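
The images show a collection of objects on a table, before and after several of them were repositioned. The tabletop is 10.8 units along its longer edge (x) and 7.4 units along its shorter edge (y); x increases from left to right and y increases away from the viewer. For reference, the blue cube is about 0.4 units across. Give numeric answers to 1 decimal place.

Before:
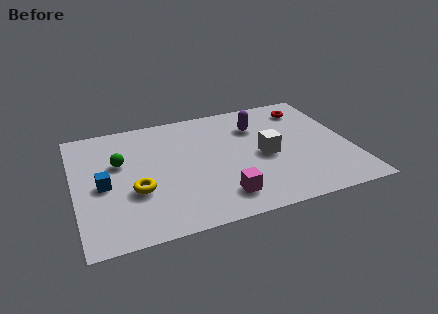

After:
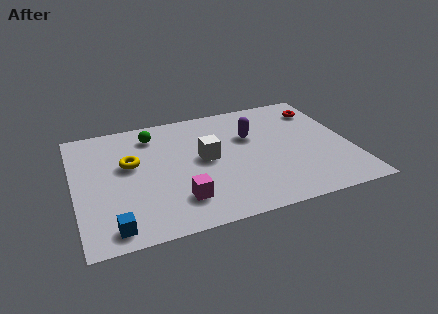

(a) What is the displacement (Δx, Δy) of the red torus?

(0.5, -0.2)

The red torus was at about (9.4, 6.0) and moved to about (9.9, 5.8).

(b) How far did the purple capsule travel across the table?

0.7

From (7.3, 5.4) to (7.0, 4.8), the purple capsule covered √(0.3² + 0.6²) ≈ 0.7 units.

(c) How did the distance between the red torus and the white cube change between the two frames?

+1.9

They were about 3.3 units apart before and 5.2 after — 1.9 units further apart.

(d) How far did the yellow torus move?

1.7

From (2.3, 2.7) to (2.2, 4.4), the yellow torus covered √(0.1² + 1.7²) ≈ 1.7 units.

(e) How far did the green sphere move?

2.0

The green sphere moved from about (1.8, 4.6) to (3.2, 6.0), a distance of √(1.4² + 1.4²) ≈ 2.0.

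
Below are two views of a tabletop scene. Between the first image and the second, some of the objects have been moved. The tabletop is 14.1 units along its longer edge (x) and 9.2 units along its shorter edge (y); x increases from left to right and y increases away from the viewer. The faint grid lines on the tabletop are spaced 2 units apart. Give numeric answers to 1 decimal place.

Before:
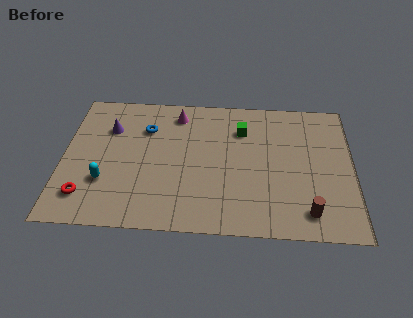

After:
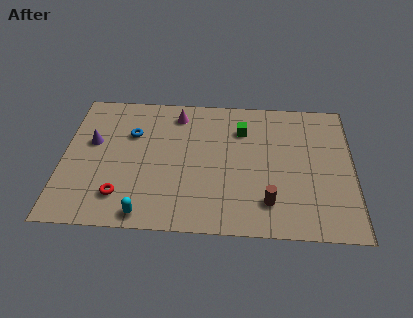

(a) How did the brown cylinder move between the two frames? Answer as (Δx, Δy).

(-1.9, 0.5)

The brown cylinder started near (11.9, 1.5) and ended near (10.0, 2.0).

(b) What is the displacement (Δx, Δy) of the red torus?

(1.7, 0.1)

The red torus was at about (1.2, 1.9) and moved to about (2.9, 2.0).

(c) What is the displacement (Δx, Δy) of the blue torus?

(-0.7, -0.4)

From the two frames, the blue torus sits at roughly (4.0, 6.6) before and (3.3, 6.2) after.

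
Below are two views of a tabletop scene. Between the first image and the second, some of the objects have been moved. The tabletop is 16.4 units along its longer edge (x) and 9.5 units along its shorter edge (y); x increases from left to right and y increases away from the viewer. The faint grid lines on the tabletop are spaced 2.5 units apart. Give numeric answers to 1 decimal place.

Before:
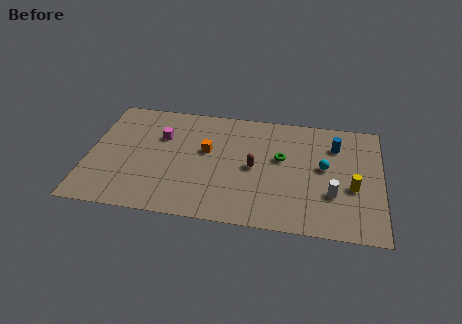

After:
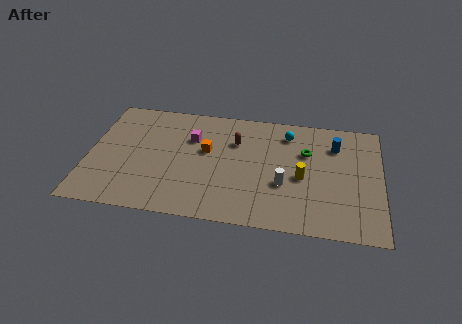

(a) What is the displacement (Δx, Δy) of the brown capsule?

(-1.1, 2.0)

From the two frames, the brown capsule sits at roughly (9.3, 4.6) before and (8.2, 6.6) after.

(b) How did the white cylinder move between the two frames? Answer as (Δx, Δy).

(-2.7, 0.4)

From the two frames, the white cylinder sits at roughly (13.7, 3.1) before and (11.0, 3.5) after.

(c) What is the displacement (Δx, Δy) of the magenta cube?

(1.7, 0.1)

The magenta cube was at about (4.0, 6.4) and moved to about (5.7, 6.5).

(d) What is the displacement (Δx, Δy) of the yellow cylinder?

(-2.8, 0.4)

The yellow cylinder started near (14.8, 3.8) and ended near (12.0, 4.2).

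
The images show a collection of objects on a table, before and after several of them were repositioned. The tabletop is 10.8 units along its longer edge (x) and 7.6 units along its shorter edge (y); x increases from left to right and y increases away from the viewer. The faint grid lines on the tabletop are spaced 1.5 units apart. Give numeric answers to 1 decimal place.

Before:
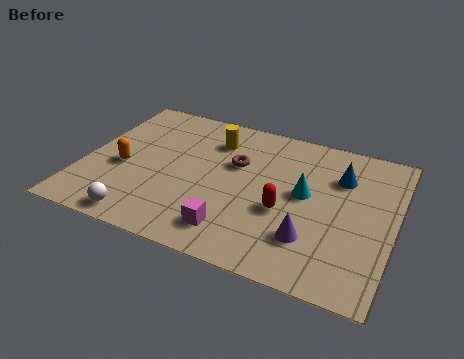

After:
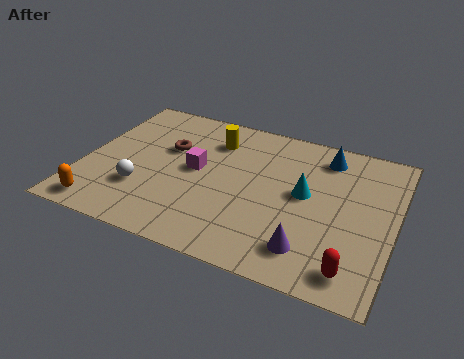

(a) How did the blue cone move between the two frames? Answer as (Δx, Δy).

(-0.6, 0.9)

The blue cone was at about (8.8, 5.4) and moved to about (8.2, 6.3).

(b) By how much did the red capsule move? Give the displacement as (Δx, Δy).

(2.5, -1.9)

The red capsule started near (7.1, 3.0) and ended near (9.6, 1.1).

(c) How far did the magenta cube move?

3.1

From (5.5, 1.4) to (3.9, 4.0), the magenta cube covered √(1.6² + 2.6²) ≈ 3.1 units.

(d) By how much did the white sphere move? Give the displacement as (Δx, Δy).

(-0.2, 1.5)

The white sphere was at about (2.4, 0.8) and moved to about (2.2, 2.3).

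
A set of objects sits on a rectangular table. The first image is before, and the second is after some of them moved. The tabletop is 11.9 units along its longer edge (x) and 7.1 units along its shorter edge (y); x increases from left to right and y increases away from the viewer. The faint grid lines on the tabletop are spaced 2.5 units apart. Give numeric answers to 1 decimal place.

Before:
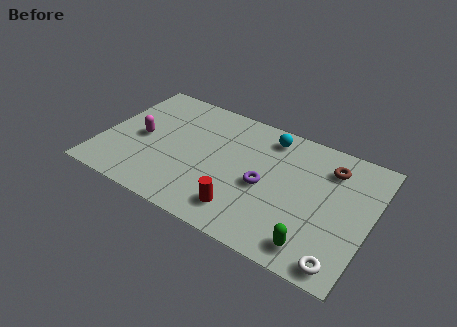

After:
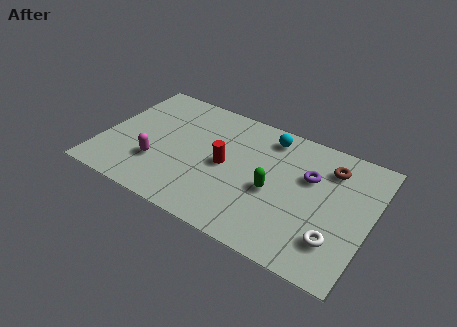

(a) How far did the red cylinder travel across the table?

2.4

The red cylinder was near (6.6, 1.4) before and (5.5, 3.5) after, so it travelled √(1.1² + 2.1²) ≈ 2.4 units.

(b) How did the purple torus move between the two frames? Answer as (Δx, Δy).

(1.8, 1.4)

The purple torus was at about (7.3, 3.2) and moved to about (9.1, 4.6).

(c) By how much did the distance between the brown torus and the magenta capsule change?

-0.5

They were about 8.5 units apart before and 8.0 after — 0.5 units closer together.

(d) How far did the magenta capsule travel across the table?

1.5

The magenta capsule was near (1.7, 3.4) before and (2.6, 2.2) after, so it travelled √(0.9² + 1.2²) ≈ 1.5 units.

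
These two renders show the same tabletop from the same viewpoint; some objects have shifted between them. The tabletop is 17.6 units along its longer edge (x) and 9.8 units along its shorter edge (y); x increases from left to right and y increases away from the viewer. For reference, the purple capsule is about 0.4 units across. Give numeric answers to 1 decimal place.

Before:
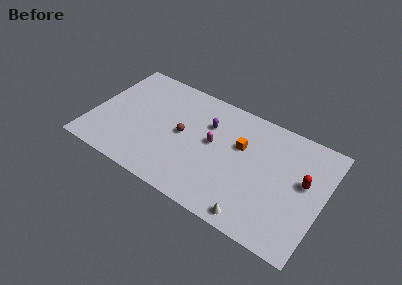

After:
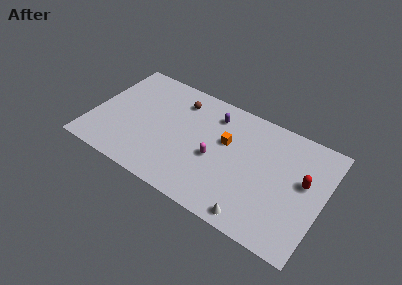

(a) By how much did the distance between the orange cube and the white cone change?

+0.3

They were about 5.5 units apart before and 5.8 after — 0.3 units further apart.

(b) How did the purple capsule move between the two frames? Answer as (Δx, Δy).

(0.3, 1.0)

The purple capsule was at about (8.6, 6.8) and moved to about (8.9, 7.8).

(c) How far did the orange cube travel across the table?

1.1

From (11.2, 6.2) to (10.1, 6.0), the orange cube covered √(1.1² + 0.2²) ≈ 1.1 units.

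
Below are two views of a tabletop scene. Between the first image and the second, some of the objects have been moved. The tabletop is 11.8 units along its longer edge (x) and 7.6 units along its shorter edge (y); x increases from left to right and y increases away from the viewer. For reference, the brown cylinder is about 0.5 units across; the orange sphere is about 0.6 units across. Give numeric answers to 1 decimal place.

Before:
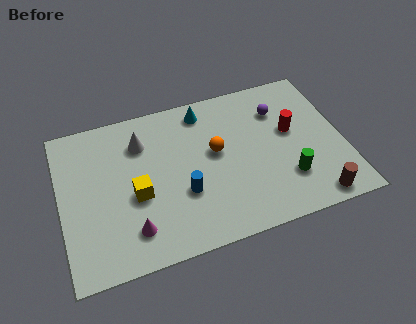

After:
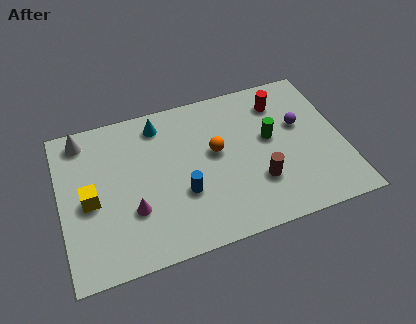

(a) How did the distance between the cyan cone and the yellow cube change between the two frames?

-0.3

Before: roughly 4.5 units apart; after: 4.2. That's 0.3 units closer together.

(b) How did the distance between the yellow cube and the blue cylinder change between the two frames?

+1.9

Before: roughly 2.0 units apart; after: 3.9. That's 1.9 units further apart.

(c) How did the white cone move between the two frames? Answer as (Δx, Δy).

(-2.4, 0.9)

From the two frames, the white cone sits at roughly (3.5, 5.7) before and (1.1, 6.6) after.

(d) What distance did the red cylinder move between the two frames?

1.6

The red cylinder moved from about (9.7, 4.4) to (9.4, 6.0), a distance of √(0.3² + 1.6²) ≈ 1.6.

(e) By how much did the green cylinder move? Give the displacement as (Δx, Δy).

(-0.5, 2.2)

The green cylinder was at about (9.3, 2.1) and moved to about (8.8, 4.3).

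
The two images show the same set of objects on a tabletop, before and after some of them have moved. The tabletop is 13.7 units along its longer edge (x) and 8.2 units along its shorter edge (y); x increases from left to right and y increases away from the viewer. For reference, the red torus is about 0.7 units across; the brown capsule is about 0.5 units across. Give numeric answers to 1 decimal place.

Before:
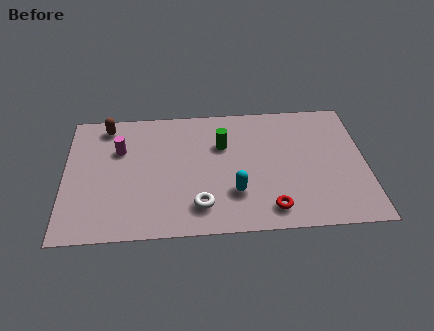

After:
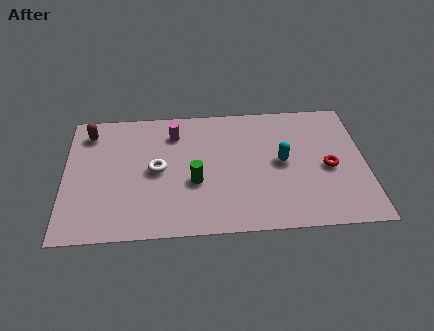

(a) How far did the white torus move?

3.1

The white torus moved from about (6.1, 1.7) to (4.2, 4.1), a distance of √(1.9² + 2.4²) ≈ 3.1.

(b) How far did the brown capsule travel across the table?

0.9

The brown capsule moved from about (1.9, 7.1) to (1.1, 6.7), a distance of √(0.8² + 0.4²) ≈ 0.9.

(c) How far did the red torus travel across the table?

3.6

From (9.3, 1.3) to (12.0, 3.7), the red torus covered √(2.7² + 2.4²) ≈ 3.6 units.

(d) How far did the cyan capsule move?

2.8

The cyan capsule moved from about (7.7, 2.4) to (9.9, 4.2), a distance of √(2.2² + 1.8²) ≈ 2.8.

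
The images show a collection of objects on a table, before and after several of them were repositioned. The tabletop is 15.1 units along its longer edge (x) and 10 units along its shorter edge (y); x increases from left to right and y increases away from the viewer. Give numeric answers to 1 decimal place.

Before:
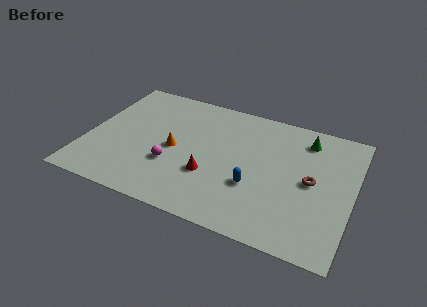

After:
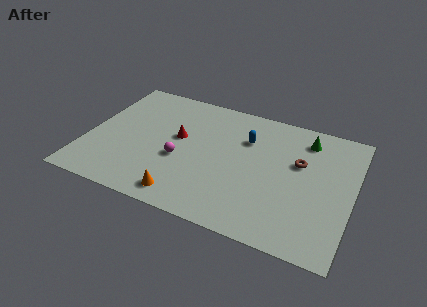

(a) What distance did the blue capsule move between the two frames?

3.6

The blue capsule moved from about (9.7, 3.5) to (8.9, 7.0), a distance of √(0.8² + 3.5²) ≈ 3.6.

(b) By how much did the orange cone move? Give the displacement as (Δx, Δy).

(1.0, -3.4)

The orange cone started near (5.0, 4.7) and ended near (6.0, 1.3).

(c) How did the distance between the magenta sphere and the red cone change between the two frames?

-0.5

They were about 2.2 units apart before and 1.7 after — 0.5 units closer together.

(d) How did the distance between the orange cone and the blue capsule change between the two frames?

+1.5

Before: roughly 4.9 units apart; after: 6.4. That's 1.5 units further apart.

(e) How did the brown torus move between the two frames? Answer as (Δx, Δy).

(-0.8, 1.2)

The brown torus was at about (12.8, 5.0) and moved to about (12.0, 6.2).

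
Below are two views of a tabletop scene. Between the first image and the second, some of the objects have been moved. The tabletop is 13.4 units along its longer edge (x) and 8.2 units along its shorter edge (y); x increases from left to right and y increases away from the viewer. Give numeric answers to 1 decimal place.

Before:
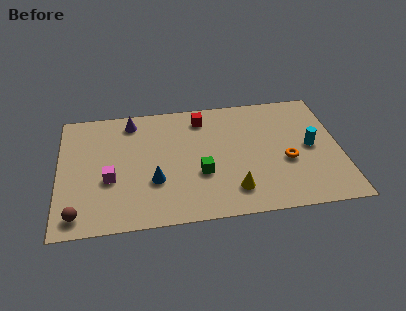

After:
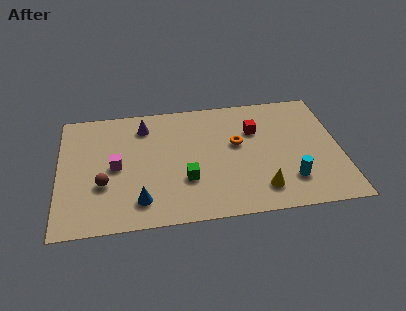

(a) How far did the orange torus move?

2.7

From (10.8, 3.3) to (8.5, 4.8), the orange torus covered √(2.3² + 1.5²) ≈ 2.7 units.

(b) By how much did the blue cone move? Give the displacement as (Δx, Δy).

(-0.7, -1.2)

From the two frames, the blue cone sits at roughly (4.5, 2.8) before and (3.8, 1.6) after.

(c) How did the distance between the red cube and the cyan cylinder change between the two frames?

-1.9

They were about 5.8 units apart before and 3.9 after — 1.9 units closer together.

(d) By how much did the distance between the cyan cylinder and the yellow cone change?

-3.0

The distance was about 4.5 in the first image and 1.5 in the second, so they moved 3.0 units closer together.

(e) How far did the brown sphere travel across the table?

2.2

From (0.9, 1.1) to (2.1, 2.9), the brown sphere covered √(1.2² + 1.8²) ≈ 2.2 units.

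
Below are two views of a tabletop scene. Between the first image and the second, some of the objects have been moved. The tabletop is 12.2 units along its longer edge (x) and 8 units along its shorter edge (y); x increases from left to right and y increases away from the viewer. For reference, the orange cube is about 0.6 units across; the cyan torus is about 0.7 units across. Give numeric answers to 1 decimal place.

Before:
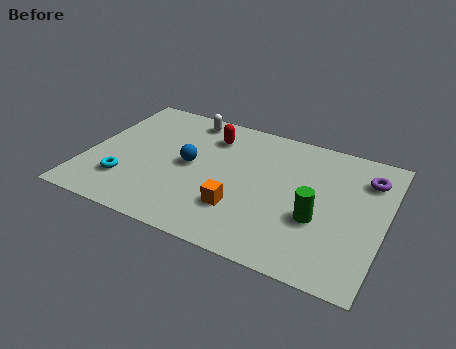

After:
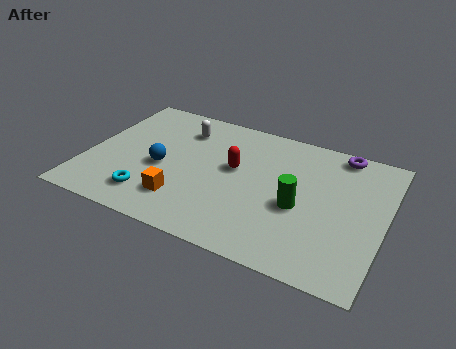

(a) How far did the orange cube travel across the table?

2.3

The orange cube was near (6.5, 2.3) before and (4.2, 1.9) after, so it travelled √(2.3² + 0.4²) ≈ 2.3 units.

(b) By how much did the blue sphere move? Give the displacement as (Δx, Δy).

(-1.1, -0.6)

The blue sphere was at about (4.2, 4.1) and moved to about (3.1, 3.5).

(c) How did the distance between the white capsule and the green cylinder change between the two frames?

-1.2

Before: roughly 7.1 units apart; after: 5.9. That's 1.2 units closer together.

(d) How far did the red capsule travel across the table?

2.0

The red capsule was near (4.8, 6.2) before and (6.0, 4.6) after, so it travelled √(1.2² + 1.6²) ≈ 2.0 units.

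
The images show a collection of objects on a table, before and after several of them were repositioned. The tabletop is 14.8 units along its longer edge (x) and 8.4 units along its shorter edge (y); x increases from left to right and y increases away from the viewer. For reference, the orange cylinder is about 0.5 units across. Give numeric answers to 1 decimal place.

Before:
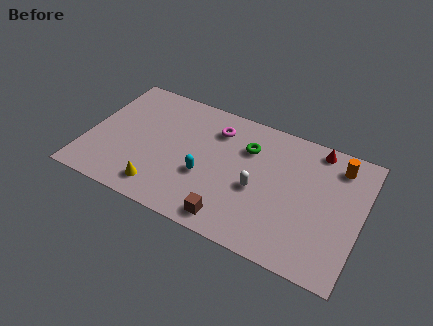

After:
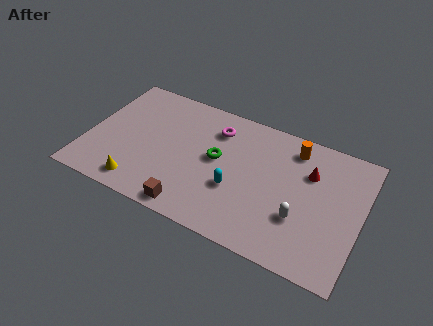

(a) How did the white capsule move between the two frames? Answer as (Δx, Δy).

(2.4, -0.8)

The white capsule was at about (9.3, 3.6) and moved to about (11.7, 2.8).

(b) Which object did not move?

the magenta torus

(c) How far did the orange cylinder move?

2.4

The orange cylinder was near (13.3, 6.9) before and (10.9, 7.0) after, so it travelled √(2.4² + 0.1²) ≈ 2.4 units.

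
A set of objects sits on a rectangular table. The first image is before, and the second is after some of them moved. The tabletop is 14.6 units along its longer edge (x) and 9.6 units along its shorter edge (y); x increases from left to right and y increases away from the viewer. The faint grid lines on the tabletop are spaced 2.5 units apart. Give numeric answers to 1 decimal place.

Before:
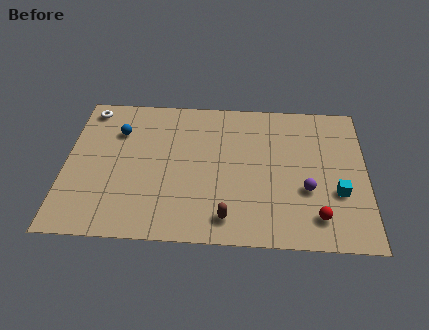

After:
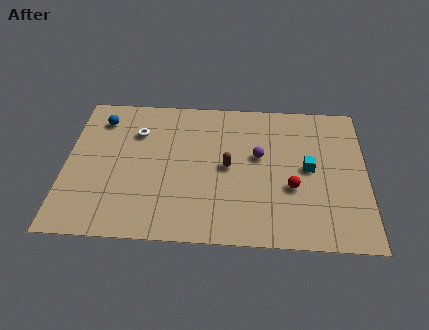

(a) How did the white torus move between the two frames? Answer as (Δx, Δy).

(2.4, -1.5)

From the two frames, the white torus sits at roughly (1.0, 8.4) before and (3.4, 6.9) after.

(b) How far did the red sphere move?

2.2

The red sphere moved from about (12.2, 1.8) to (11.0, 3.6), a distance of √(1.2² + 1.8²) ≈ 2.2.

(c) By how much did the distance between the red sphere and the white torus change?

-4.7

The distance was about 13.0 in the first image and 8.3 in the second, so they moved 4.7 units closer together.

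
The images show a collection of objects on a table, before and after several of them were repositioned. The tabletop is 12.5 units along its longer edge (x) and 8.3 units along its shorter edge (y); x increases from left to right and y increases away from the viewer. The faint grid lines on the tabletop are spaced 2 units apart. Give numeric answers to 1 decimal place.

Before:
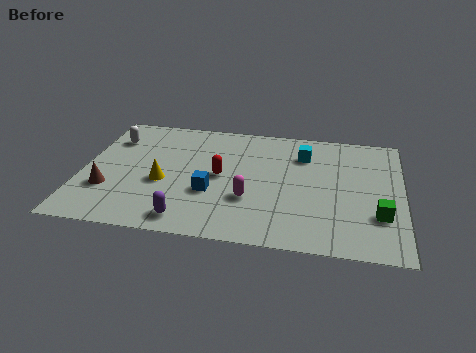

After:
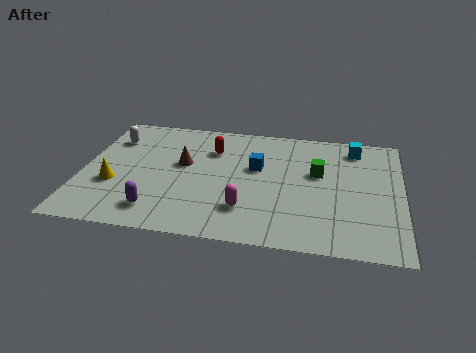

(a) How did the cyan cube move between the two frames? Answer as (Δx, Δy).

(2.0, 0.8)

The cyan cube was at about (8.6, 6.2) and moved to about (10.6, 7.0).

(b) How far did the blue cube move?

2.6

The blue cube was near (5.1, 3.0) before and (6.8, 5.0) after, so it travelled √(1.7² + 2.0²) ≈ 2.6 units.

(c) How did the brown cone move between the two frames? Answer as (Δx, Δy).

(2.8, 2.2)

The brown cone was at about (1.1, 2.6) and moved to about (3.9, 4.8).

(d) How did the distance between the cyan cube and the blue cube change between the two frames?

-0.4

The distance was about 4.7 in the first image and 4.3 in the second, so they moved 0.4 units closer together.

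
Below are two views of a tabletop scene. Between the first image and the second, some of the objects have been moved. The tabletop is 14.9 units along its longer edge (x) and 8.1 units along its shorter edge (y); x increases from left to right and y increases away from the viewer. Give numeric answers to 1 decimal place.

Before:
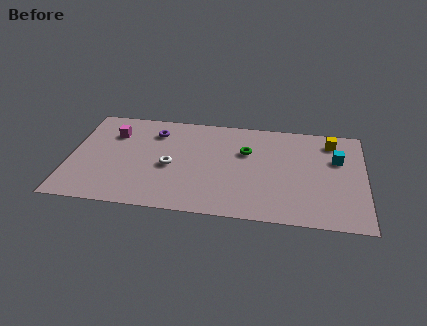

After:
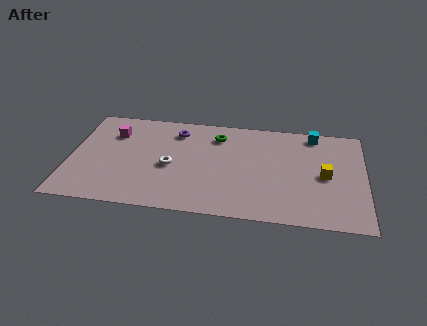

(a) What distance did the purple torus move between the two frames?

1.1

From (4.2, 6.3) to (5.3, 6.5), the purple torus covered √(1.1² + 0.2²) ≈ 1.1 units.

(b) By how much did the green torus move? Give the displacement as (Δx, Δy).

(-1.5, 1.1)

The green torus started near (8.9, 5.3) and ended near (7.4, 6.4).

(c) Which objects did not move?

the magenta cube and the white torus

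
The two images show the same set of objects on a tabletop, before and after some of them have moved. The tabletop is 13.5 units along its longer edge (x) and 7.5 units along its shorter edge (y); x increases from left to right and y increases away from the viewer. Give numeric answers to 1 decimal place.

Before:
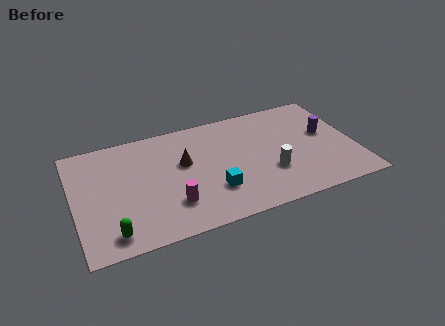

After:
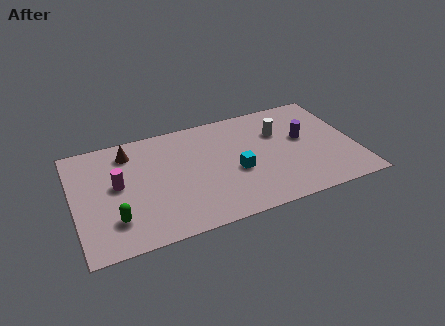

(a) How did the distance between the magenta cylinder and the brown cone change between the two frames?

-0.5

Before: roughly 2.6 units apart; after: 2.1. That's 0.5 units closer together.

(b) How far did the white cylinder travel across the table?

2.7

From (9.3, 2.5) to (10.0, 5.1), the white cylinder covered √(0.7² + 2.6²) ≈ 2.7 units.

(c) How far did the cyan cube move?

1.5

The cyan cube was near (6.5, 2.2) before and (7.7, 3.1) after, so it travelled √(1.2² + 0.9²) ≈ 1.5 units.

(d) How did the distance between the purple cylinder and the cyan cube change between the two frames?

-2.5

They were about 6.1 units apart before and 3.6 after — 2.5 units closer together.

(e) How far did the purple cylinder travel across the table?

1.1

The purple cylinder was near (12.2, 4.3) before and (11.1, 4.3) after, so it travelled √(1.1² + 0.0²) ≈ 1.1 units.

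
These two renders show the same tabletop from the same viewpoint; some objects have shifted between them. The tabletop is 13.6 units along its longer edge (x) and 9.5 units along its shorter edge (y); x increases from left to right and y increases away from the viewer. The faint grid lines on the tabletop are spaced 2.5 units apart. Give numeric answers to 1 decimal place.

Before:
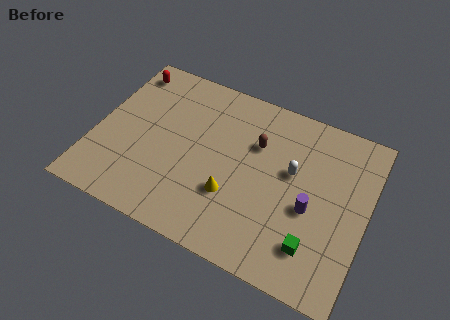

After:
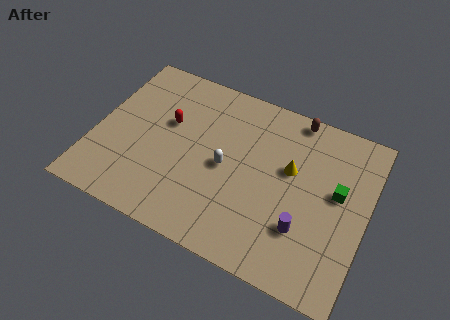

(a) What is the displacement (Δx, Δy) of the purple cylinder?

(-0.2, -1.2)

The purple cylinder started near (10.9, 4.0) and ended near (10.7, 2.8).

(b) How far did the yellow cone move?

3.7

From (7.1, 3.1) to (9.7, 5.7), the yellow cone covered √(2.6² + 2.6²) ≈ 3.7 units.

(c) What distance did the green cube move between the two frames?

3.4

From (11.3, 2.1) to (12.1, 5.4), the green cube covered √(0.8² + 3.3²) ≈ 3.4 units.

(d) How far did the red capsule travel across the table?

3.4

From (1.0, 8.1) to (3.5, 5.8), the red capsule covered √(2.5² + 2.3²) ≈ 3.4 units.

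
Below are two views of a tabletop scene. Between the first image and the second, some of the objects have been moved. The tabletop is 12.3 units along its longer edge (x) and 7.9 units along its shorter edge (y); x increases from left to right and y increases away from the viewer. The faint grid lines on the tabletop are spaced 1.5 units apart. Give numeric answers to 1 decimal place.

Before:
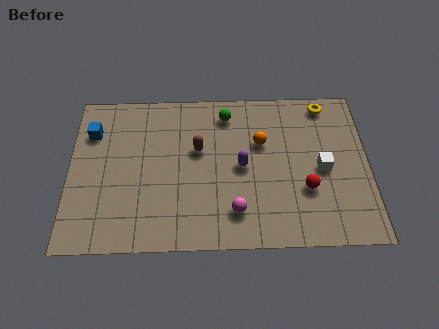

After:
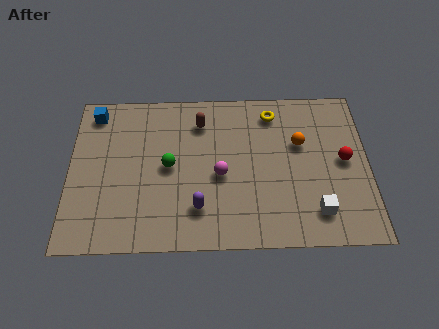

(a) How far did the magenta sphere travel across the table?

1.9

The magenta sphere moved from about (6.8, 1.7) to (6.2, 3.5), a distance of √(0.6² + 1.8²) ≈ 1.9.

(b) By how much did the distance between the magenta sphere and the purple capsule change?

-0.4

The distance was about 2.2 in the first image and 1.8 in the second, so they moved 0.4 units closer together.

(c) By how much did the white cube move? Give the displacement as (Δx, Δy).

(-0.3, -2.1)

The white cube started near (10.4, 3.7) and ended near (10.1, 1.6).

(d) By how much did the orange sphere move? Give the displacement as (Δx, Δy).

(1.6, -0.1)

The orange sphere started near (7.9, 5.1) and ended near (9.5, 5.0).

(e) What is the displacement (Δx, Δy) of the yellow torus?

(-2.2, -0.4)

The yellow torus started near (10.6, 7.0) and ended near (8.4, 6.6).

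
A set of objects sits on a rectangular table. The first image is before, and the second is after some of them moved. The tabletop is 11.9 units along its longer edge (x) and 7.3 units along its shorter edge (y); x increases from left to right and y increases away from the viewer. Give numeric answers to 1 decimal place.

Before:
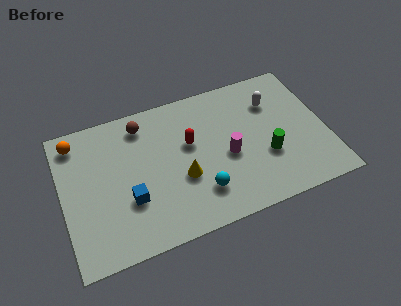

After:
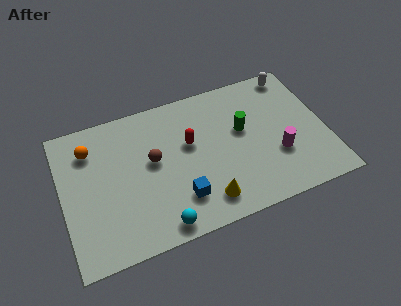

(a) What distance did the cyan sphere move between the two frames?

2.1

From (6.0, 1.8) to (4.1, 0.8), the cyan sphere covered √(1.9² + 1.0²) ≈ 2.1 units.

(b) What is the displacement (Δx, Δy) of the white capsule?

(1.1, 1.2)

The white capsule was at about (9.7, 5.3) and moved to about (10.8, 6.5).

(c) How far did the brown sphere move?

2.0

The brown sphere moved from about (3.8, 6.1) to (4.1, 4.1), a distance of √(0.3² + 2.0²) ≈ 2.0.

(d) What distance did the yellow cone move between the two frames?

1.7

The yellow cone moved from about (5.3, 2.8) to (6.2, 1.3), a distance of √(0.9² + 1.5²) ≈ 1.7.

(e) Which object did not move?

the red capsule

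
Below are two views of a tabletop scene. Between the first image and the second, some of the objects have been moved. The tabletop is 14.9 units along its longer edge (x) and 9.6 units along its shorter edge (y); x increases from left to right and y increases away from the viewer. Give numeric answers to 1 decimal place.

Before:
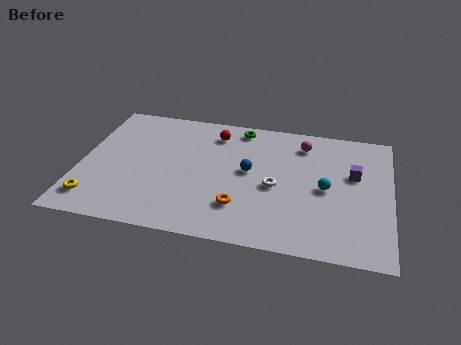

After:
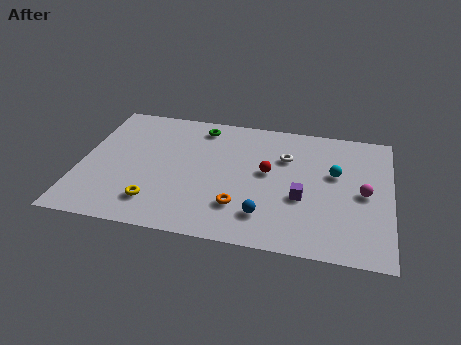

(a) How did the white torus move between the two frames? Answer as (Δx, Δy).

(0.4, 2.3)

The white torus was at about (9.4, 4.3) and moved to about (9.8, 6.6).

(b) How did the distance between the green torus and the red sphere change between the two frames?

+3.1

Before: roughly 1.4 units apart; after: 4.5. That's 3.1 units further apart.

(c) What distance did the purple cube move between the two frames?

3.3

The purple cube moved from about (13.1, 5.9) to (10.7, 3.7), a distance of √(2.4² + 2.2²) ≈ 3.3.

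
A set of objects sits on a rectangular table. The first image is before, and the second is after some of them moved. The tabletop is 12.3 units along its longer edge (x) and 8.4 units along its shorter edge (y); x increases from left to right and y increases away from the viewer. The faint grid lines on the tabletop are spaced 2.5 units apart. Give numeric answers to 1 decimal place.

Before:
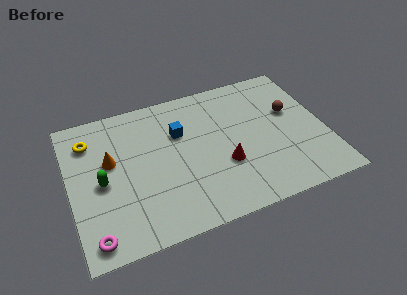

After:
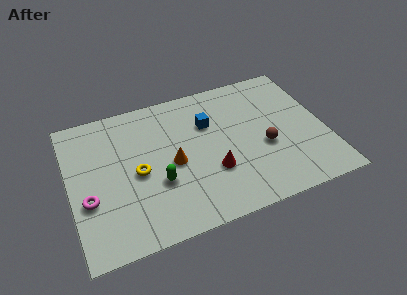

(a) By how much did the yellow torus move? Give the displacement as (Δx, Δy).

(2.1, -2.6)

The yellow torus was at about (1.1, 6.5) and moved to about (3.2, 3.9).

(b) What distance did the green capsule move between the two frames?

2.8

From (1.5, 3.9) to (4.1, 3.0), the green capsule covered √(2.6² + 0.9²) ≈ 2.8 units.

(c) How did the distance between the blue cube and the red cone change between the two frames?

-0.3

Before: roughly 3.2 units apart; after: 2.9. That's 0.3 units closer together.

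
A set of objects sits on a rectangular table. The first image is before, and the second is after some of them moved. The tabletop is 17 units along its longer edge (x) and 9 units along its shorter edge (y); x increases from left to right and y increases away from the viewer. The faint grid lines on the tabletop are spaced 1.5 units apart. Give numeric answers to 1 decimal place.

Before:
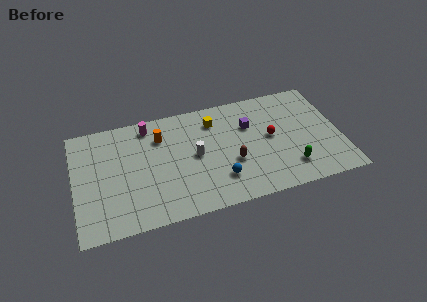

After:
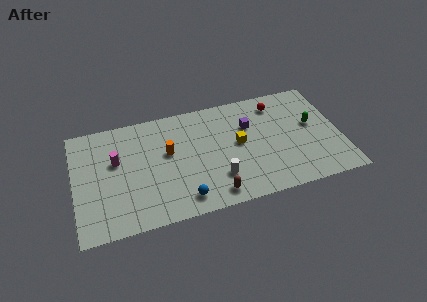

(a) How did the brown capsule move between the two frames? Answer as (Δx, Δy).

(-1.4, -2.2)

From the two frames, the brown capsule sits at roughly (10.0, 3.4) before and (8.6, 1.2) after.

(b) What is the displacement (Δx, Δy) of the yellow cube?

(1.4, -2.3)

The yellow cube started near (9.1, 7.1) and ended near (10.5, 4.8).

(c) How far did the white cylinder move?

2.6

The white cylinder was near (7.7, 4.6) before and (9.0, 2.4) after, so it travelled √(1.3² + 2.2²) ≈ 2.6 units.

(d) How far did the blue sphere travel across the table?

2.6

From (9.1, 2.3) to (6.7, 1.4), the blue sphere covered √(2.4² + 0.9²) ≈ 2.6 units.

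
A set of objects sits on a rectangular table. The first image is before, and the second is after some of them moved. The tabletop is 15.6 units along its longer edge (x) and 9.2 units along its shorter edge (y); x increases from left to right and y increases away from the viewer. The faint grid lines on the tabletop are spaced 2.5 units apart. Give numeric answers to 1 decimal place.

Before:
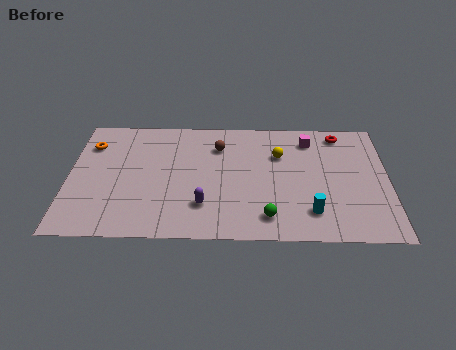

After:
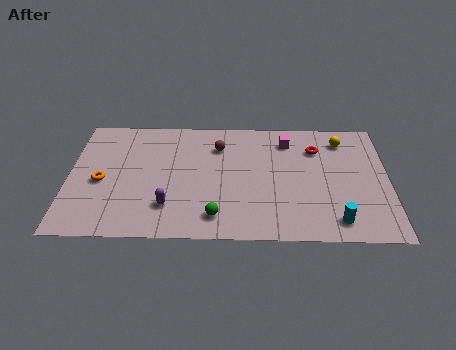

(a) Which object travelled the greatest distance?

the yellow sphere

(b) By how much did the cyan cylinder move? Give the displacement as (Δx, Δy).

(1.2, -0.6)

The cyan cylinder was at about (11.8, 2.0) and moved to about (13.0, 1.4).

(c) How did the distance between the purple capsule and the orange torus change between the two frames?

-3.4

They were about 7.2 units apart before and 3.8 after — 3.4 units closer together.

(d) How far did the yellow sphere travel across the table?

3.3

The yellow sphere moved from about (10.3, 6.3) to (13.4, 7.5), a distance of √(3.1² + 1.2²) ≈ 3.3.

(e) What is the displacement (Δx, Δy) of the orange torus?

(0.6, -2.8)

The orange torus was at about (1.0, 6.9) and moved to about (1.6, 4.1).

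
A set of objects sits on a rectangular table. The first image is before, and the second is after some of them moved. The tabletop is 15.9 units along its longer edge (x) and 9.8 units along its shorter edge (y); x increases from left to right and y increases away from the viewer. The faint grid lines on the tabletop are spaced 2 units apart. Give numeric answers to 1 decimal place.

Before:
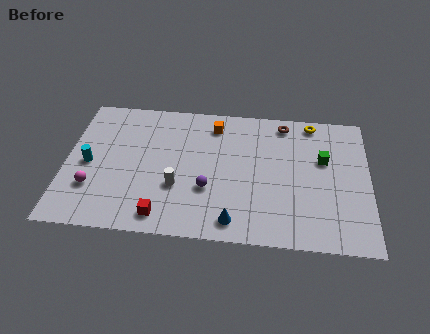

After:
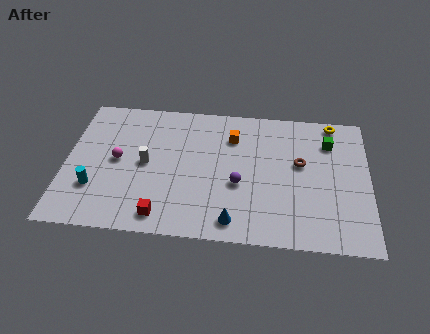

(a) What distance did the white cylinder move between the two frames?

2.3

From (5.9, 3.4) to (4.2, 4.9), the white cylinder covered √(1.7² + 1.5²) ≈ 2.3 units.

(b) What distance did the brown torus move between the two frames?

3.0

The brown torus moved from about (11.4, 8.6) to (12.3, 5.7), a distance of √(0.9² + 2.9²) ≈ 3.0.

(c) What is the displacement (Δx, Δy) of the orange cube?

(1.0, -0.8)

From the two frames, the orange cube sits at roughly (7.7, 8.1) before and (8.7, 7.3) after.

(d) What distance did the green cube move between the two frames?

1.3

The green cube was near (13.5, 6.1) before and (13.8, 7.4) after, so it travelled √(0.3² + 1.3²) ≈ 1.3 units.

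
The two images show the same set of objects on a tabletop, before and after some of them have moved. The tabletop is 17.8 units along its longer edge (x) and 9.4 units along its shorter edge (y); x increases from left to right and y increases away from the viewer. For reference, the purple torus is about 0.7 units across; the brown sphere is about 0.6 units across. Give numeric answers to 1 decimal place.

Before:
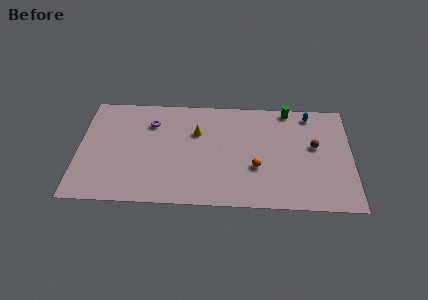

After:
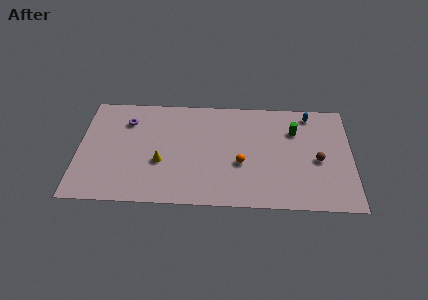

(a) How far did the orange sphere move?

1.0

The orange sphere moved from about (11.6, 3.4) to (10.6, 3.7), a distance of √(1.0² + 0.3²) ≈ 1.0.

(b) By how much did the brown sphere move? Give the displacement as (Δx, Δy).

(0.2, -1.2)

The brown sphere was at about (15.4, 5.4) and moved to about (15.6, 4.2).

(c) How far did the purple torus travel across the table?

1.6

The purple torus moved from about (4.7, 7.0) to (3.1, 7.1), a distance of √(1.6² + 0.1²) ≈ 1.6.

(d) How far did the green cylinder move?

1.9

The green cylinder was near (13.7, 8.6) before and (14.1, 6.7) after, so it travelled √(0.4² + 1.9²) ≈ 1.9 units.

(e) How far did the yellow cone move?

3.5

The yellow cone was near (7.7, 6.3) before and (5.4, 3.6) after, so it travelled √(2.3² + 2.7²) ≈ 3.5 units.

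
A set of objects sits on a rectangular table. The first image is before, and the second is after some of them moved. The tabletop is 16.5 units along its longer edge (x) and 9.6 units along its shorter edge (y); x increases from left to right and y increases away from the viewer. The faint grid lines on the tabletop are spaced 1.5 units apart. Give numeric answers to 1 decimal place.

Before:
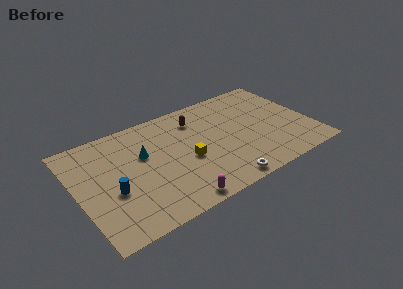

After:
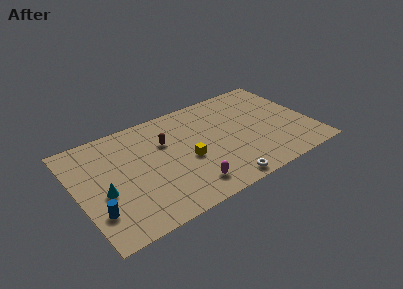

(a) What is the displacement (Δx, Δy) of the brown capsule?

(-2.4, -1.1)

From the two frames, the brown capsule sits at roughly (8.8, 7.5) before and (6.4, 6.4) after.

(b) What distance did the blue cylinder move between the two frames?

1.8

The blue cylinder moved from about (2.3, 3.8) to (1.0, 2.6), a distance of √(1.3² + 1.2²) ≈ 1.8.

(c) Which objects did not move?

the yellow cube and the white torus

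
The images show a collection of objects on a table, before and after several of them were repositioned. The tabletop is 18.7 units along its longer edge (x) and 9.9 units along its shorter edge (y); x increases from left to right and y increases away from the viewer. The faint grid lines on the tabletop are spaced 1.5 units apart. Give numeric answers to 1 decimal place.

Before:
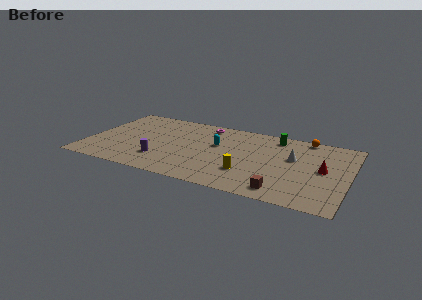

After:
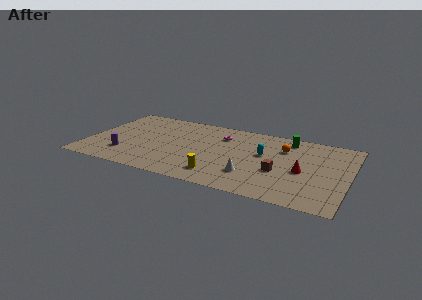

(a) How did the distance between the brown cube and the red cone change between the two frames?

-2.8

They were about 4.5 units apart before and 1.7 after — 2.8 units closer together.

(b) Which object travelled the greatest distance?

the white cone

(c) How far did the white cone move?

4.3

From (14.7, 6.0) to (12.0, 2.7), the white cone covered √(2.7² + 3.3²) ≈ 4.3 units.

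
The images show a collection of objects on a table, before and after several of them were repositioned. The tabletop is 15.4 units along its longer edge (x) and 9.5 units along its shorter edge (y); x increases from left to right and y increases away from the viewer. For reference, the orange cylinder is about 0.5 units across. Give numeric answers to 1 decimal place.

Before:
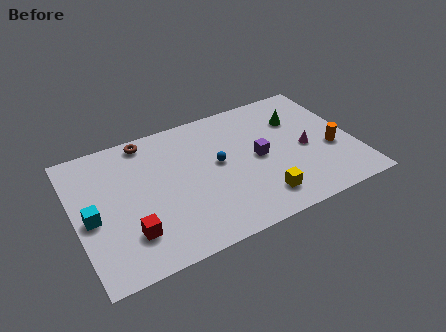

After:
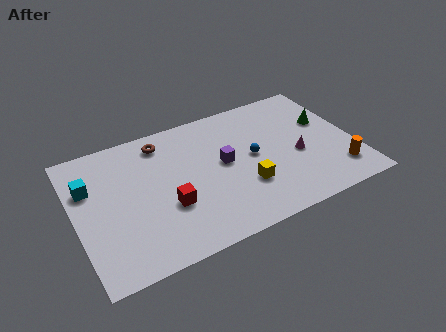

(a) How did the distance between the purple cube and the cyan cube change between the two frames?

-1.9

Before: roughly 9.3 units apart; after: 7.4. That's 1.9 units closer together.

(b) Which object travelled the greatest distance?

the red cube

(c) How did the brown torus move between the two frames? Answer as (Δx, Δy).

(0.8, -0.5)

From the two frames, the brown torus sits at roughly (4.3, 8.5) before and (5.1, 8.0) after.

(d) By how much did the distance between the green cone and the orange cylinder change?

+0.5

They were about 3.4 units apart before and 3.9 after — 0.5 units further apart.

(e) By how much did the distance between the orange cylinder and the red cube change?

-2.1

Before: roughly 11.5 units apart; after: 9.4. That's 2.1 units closer together.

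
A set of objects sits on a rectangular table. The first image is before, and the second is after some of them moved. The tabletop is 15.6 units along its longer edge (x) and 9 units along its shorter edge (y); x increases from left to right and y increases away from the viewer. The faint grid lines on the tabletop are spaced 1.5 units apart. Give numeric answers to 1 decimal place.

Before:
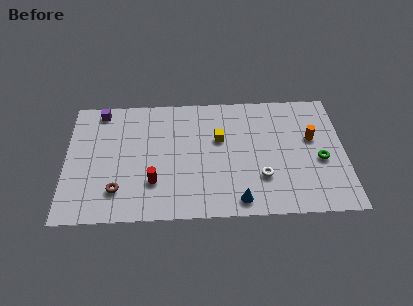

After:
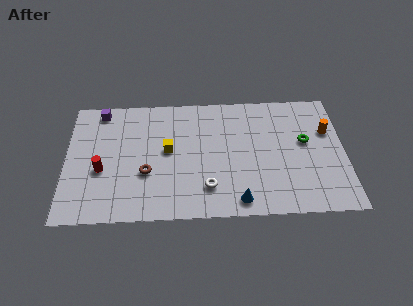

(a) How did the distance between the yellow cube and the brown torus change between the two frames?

-4.7

The distance was about 6.7 in the first image and 2.0 in the second, so they moved 4.7 units closer together.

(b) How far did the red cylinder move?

3.1

From (4.9, 2.6) to (2.0, 3.6), the red cylinder covered √(2.9² + 1.0²) ≈ 3.1 units.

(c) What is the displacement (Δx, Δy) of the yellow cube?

(-2.9, -0.7)

From the two frames, the yellow cube sits at roughly (8.6, 5.6) before and (5.7, 4.9) after.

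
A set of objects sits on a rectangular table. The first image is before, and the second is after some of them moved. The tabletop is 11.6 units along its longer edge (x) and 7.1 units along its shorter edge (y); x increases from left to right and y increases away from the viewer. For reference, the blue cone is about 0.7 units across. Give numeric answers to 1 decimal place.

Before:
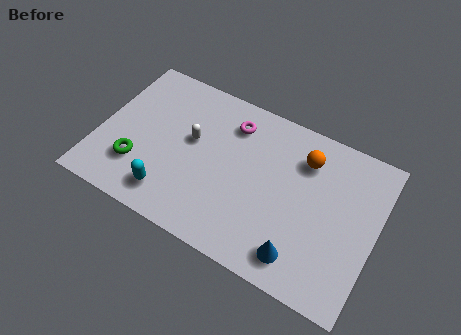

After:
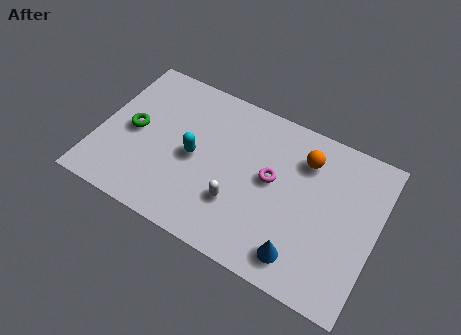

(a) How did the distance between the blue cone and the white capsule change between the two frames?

-2.8

The distance was about 5.8 in the first image and 3.0 in the second, so they moved 2.8 units closer together.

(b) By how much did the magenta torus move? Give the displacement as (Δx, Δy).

(1.9, -1.7)

The magenta torus started near (5.3, 5.6) and ended near (7.2, 3.9).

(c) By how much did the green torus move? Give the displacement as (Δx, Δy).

(-0.4, 1.5)

The green torus started near (1.8, 2.0) and ended near (1.4, 3.5).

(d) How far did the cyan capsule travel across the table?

2.2

The cyan capsule was near (3.3, 1.3) before and (4.0, 3.4) after, so it travelled √(0.7² + 2.1²) ≈ 2.2 units.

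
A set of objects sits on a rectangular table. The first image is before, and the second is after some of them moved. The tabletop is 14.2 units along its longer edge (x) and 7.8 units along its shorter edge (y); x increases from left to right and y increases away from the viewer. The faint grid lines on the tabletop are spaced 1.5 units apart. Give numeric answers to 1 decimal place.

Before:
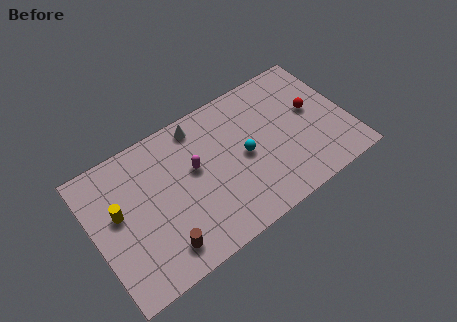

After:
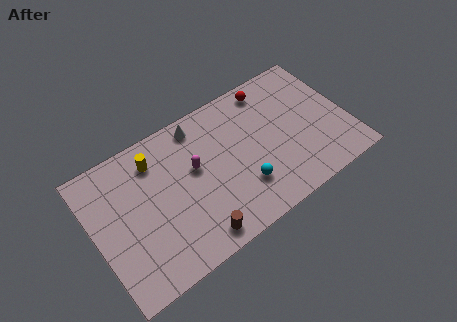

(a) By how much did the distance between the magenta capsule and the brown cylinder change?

-0.4

Before: roughly 4.0 units apart; after: 3.6. That's 0.4 units closer together.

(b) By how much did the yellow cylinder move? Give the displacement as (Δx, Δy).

(2.3, 1.7)

The yellow cylinder started near (1.4, 4.5) and ended near (3.7, 6.2).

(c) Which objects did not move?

the magenta capsule and the white cone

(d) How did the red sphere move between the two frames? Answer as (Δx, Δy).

(-2.0, 2.4)

From the two frames, the red sphere sits at roughly (12.4, 4.4) before and (10.4, 6.8) after.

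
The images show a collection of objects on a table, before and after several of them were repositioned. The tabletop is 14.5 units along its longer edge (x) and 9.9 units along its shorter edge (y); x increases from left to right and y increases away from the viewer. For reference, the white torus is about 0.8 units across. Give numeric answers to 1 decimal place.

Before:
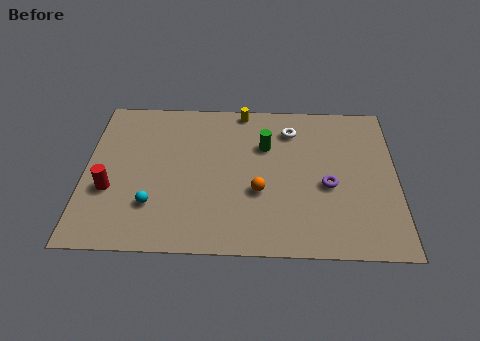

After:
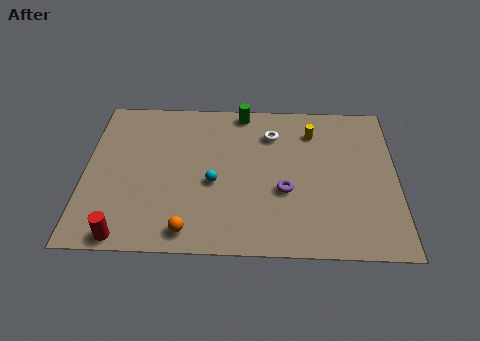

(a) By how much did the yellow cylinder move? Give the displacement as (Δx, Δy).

(3.3, -1.4)

The yellow cylinder started near (7.3, 9.1) and ended near (10.6, 7.7).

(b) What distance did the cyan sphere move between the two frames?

3.2

The cyan sphere moved from about (3.2, 2.7) to (6.0, 4.2), a distance of √(2.8² + 1.5²) ≈ 3.2.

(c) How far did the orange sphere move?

4.1

The orange sphere was near (8.1, 3.7) before and (4.9, 1.2) after, so it travelled √(3.2² + 2.5²) ≈ 4.1 units.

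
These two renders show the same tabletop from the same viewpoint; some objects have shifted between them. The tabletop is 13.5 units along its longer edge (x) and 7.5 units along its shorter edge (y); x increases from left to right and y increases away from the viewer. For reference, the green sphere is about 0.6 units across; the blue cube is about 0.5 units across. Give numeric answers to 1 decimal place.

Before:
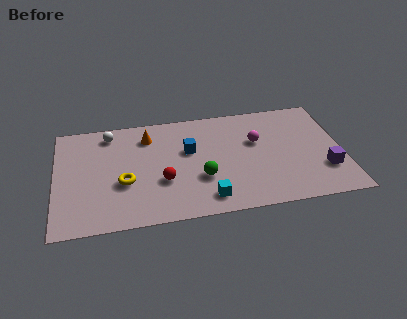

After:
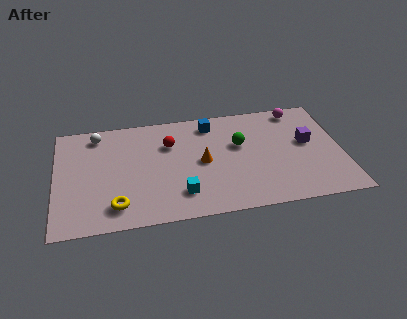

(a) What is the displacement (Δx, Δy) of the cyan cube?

(-1.2, 0.5)

From the two frames, the cyan cube sits at roughly (7.0, 1.2) before and (5.8, 1.7) after.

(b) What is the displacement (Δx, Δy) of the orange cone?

(2.5, -2.2)

The orange cone was at about (4.4, 5.9) and moved to about (6.9, 3.7).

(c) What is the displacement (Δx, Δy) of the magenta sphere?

(2.1, 1.9)

The magenta sphere started near (9.5, 4.7) and ended near (11.6, 6.6).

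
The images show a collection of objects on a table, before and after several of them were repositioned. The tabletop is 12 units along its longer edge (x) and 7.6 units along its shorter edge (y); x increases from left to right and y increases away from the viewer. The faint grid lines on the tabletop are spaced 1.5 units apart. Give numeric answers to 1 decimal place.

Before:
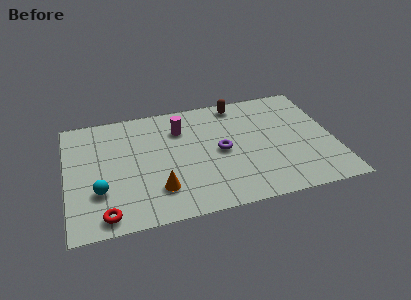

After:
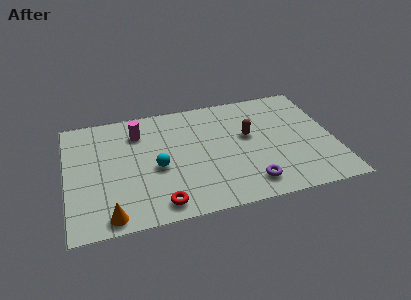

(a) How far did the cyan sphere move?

2.8

The cyan sphere moved from about (1.4, 2.4) to (4.0, 3.3), a distance of √(2.6² + 0.9²) ≈ 2.8.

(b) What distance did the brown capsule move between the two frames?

2.3

The brown capsule was near (7.9, 6.7) before and (8.2, 4.4) after, so it travelled √(0.3² + 2.3²) ≈ 2.3 units.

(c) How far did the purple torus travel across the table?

2.6

From (6.9, 3.7) to (8.0, 1.3), the purple torus covered √(1.1² + 2.4²) ≈ 2.6 units.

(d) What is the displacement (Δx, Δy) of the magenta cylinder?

(-1.9, 0.2)

The magenta cylinder started near (5.2, 5.6) and ended near (3.3, 5.8).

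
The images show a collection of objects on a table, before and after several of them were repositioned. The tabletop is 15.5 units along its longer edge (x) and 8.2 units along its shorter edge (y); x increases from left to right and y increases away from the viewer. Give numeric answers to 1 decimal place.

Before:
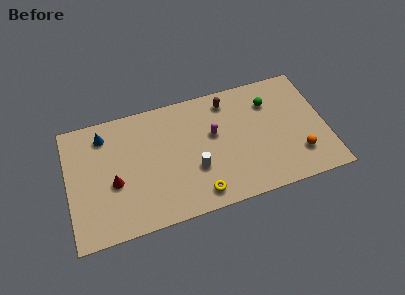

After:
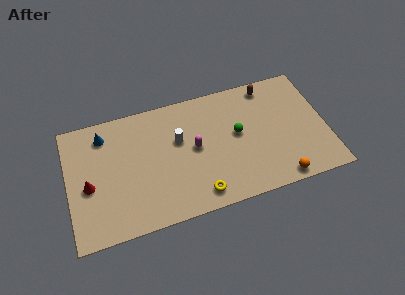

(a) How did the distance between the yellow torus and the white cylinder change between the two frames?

+2.3

The distance was about 1.7 in the first image and 4.0 in the second, so they moved 2.3 units further apart.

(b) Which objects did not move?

the yellow torus and the blue cone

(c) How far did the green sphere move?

2.6

The green sphere was near (12.3, 6.1) before and (10.2, 4.5) after, so it travelled √(2.1² + 1.6²) ≈ 2.6 units.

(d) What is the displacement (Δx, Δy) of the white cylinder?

(-0.8, 2.2)

The white cylinder was at about (7.5, 2.9) and moved to about (6.7, 5.1).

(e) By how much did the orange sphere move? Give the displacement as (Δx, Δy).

(-1.3, -1.3)

The orange sphere started near (13.7, 2.1) and ended near (12.4, 0.8).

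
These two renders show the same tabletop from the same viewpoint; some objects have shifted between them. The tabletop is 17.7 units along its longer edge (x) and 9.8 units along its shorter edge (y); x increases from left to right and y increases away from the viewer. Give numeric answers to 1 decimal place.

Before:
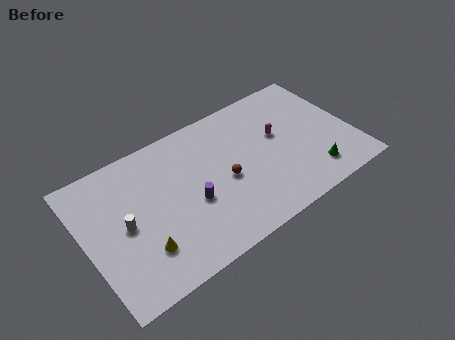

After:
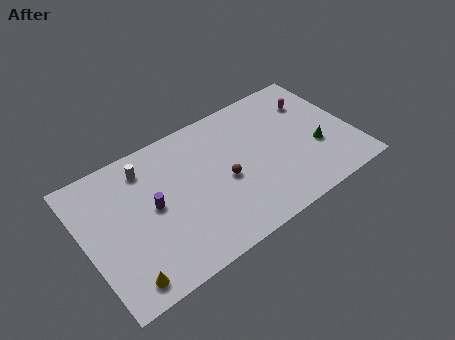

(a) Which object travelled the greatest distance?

the white cylinder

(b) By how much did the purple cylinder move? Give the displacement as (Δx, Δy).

(-2.4, 1.1)

The purple cylinder was at about (6.8, 4.0) and moved to about (4.4, 5.1).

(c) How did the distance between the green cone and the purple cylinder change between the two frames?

+2.8

The distance was about 8.1 in the first image and 10.9 in the second, so they moved 2.8 units further apart.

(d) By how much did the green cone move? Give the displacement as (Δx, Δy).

(0.6, 1.7)

From the two frames, the green cone sits at roughly (14.6, 1.9) before and (15.2, 3.6) after.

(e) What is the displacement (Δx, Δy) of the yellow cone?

(-1.4, -1.3)

From the two frames, the yellow cone sits at roughly (3.3, 2.6) before and (1.9, 1.3) after.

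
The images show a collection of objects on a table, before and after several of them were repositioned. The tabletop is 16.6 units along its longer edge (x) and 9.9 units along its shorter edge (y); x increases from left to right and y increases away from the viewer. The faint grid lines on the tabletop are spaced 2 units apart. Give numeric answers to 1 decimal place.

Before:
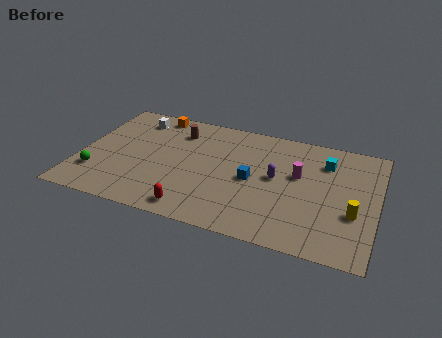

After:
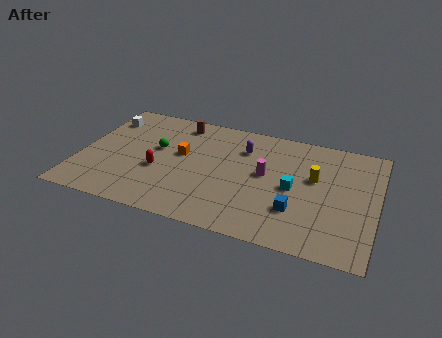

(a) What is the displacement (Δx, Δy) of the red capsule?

(-2.3, 2.7)

The red capsule was at about (6.8, 1.2) and moved to about (4.5, 3.9).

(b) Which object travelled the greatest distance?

the green sphere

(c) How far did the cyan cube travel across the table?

3.2

The cyan cube moved from about (13.6, 7.5) to (12.0, 4.7), a distance of √(1.6² + 2.8²) ≈ 3.2.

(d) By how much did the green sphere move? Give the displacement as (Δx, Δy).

(3.1, 3.2)

From the two frames, the green sphere sits at roughly (1.1, 2.6) before and (4.2, 5.8) after.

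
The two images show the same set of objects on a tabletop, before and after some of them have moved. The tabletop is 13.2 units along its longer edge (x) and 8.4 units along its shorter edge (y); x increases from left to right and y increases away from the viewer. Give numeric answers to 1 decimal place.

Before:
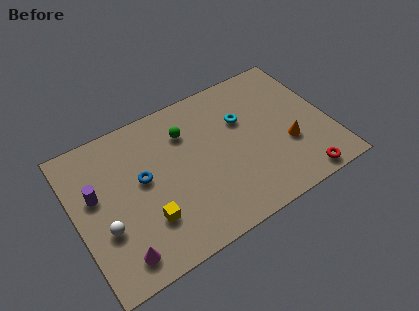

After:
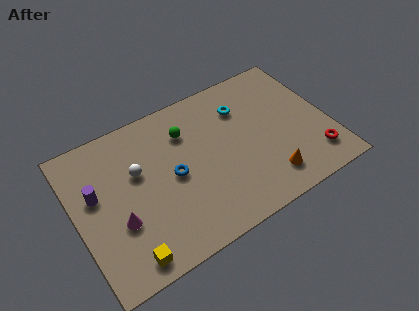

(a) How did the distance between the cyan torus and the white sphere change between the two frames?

-2.2

Before: roughly 8.0 units apart; after: 5.8. That's 2.2 units closer together.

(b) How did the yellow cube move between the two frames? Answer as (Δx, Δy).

(-1.3, -1.4)

From the two frames, the yellow cube sits at roughly (3.4, 2.4) before and (2.1, 1.0) after.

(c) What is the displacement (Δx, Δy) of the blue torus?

(1.5, -0.6)

The blue torus started near (3.5, 4.7) and ended near (5.0, 4.1).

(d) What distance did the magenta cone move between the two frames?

1.7

From (1.8, 1.3) to (2.0, 3.0), the magenta cone covered √(0.2² + 1.7²) ≈ 1.7 units.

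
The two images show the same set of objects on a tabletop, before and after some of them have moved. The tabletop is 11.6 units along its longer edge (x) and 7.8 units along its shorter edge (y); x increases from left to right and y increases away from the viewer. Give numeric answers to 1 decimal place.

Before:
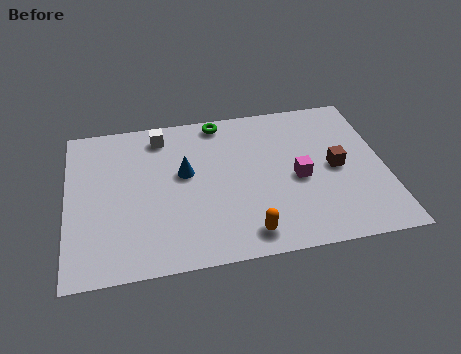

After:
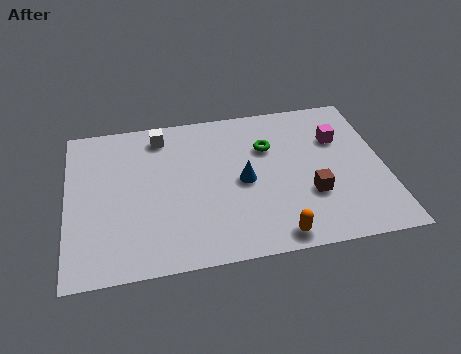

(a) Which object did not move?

the white cube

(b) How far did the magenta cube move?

2.4

The magenta cube moved from about (8.4, 3.5) to (10.0, 5.3), a distance of √(1.6² + 1.8²) ≈ 2.4.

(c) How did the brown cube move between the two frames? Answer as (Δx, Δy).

(-1.0, -1.2)

From the two frames, the brown cube sits at roughly (9.8, 3.8) before and (8.8, 2.6) after.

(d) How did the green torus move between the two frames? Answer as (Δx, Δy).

(1.7, -1.7)

The green torus was at about (5.7, 7.0) and moved to about (7.4, 5.3).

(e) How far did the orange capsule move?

1.0

The orange capsule moved from about (6.4, 1.1) to (7.4, 0.8), a distance of √(1.0² + 0.3²) ≈ 1.0.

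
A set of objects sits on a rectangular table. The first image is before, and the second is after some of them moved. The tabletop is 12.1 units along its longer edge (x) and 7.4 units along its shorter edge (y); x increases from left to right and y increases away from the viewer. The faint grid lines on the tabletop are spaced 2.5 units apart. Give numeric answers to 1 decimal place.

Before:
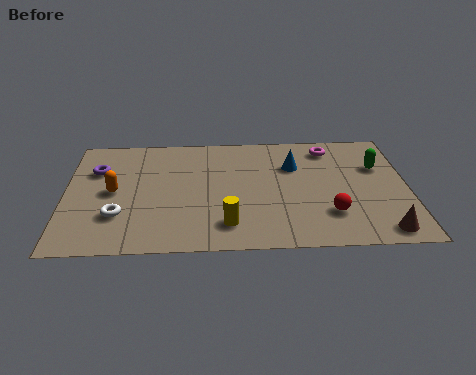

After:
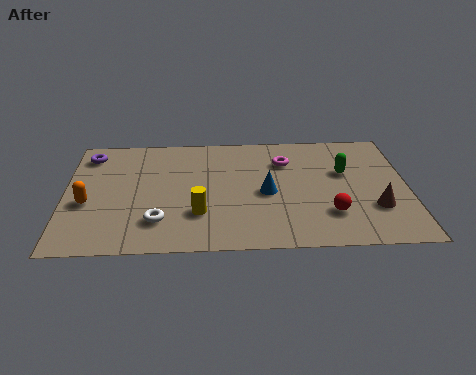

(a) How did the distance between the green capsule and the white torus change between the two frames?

-2.4

The distance was about 9.6 in the first image and 7.2 in the second, so they moved 2.4 units closer together.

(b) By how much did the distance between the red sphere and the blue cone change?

-0.7

The distance was about 3.3 in the first image and 2.6 in the second, so they moved 0.7 units closer together.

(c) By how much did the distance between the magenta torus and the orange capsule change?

-0.7

They were about 8.1 units apart before and 7.4 after — 0.7 units closer together.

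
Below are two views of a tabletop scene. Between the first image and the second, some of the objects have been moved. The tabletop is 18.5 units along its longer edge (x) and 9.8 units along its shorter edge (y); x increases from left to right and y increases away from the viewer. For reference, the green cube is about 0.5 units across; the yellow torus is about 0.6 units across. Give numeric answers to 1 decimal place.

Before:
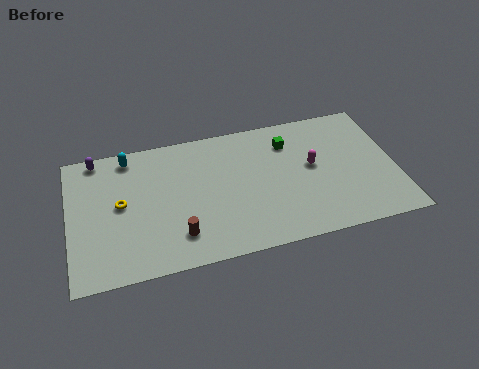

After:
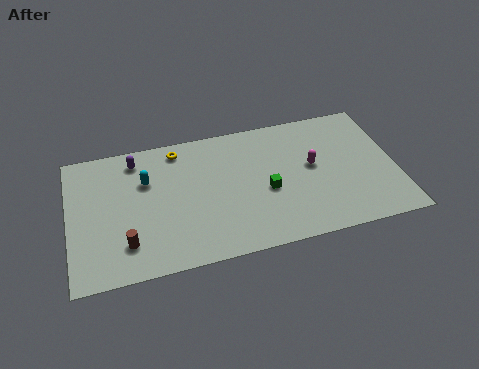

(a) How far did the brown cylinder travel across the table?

2.9

The brown cylinder moved from about (6.0, 2.2) to (3.1, 2.3), a distance of √(2.9² + 0.1²) ≈ 2.9.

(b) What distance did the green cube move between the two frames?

3.6

From (12.6, 7.5) to (11.1, 4.2), the green cube covered √(1.5² + 3.3²) ≈ 3.6 units.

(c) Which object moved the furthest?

the yellow torus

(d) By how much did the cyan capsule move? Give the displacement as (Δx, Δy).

(0.9, -2.0)

From the two frames, the cyan capsule sits at roughly (3.5, 8.6) before and (4.4, 6.6) after.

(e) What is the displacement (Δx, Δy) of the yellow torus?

(3.4, 3.3)

The yellow torus started near (2.9, 5.2) and ended near (6.3, 8.5).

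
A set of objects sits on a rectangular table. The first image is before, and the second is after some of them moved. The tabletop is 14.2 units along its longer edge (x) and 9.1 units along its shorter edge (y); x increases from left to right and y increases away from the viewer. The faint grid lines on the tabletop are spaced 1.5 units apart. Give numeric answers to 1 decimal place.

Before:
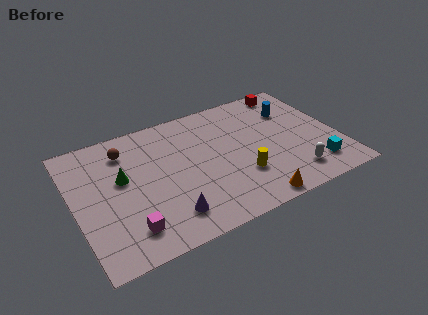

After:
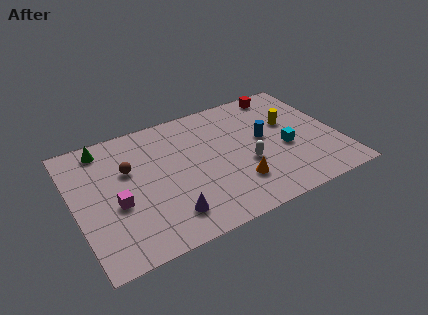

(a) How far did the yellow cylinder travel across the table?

4.2

The yellow cylinder was near (8.7, 2.8) before and (11.8, 5.6) after, so it travelled √(3.1² + 2.8²) ≈ 4.2 units.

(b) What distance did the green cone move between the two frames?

2.7

The green cone moved from about (2.6, 5.3) to (1.9, 7.9), a distance of √(0.7² + 2.6²) ≈ 2.7.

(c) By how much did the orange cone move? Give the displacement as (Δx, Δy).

(-0.6, 1.6)

The orange cone started near (9.0, 0.8) and ended near (8.4, 2.4).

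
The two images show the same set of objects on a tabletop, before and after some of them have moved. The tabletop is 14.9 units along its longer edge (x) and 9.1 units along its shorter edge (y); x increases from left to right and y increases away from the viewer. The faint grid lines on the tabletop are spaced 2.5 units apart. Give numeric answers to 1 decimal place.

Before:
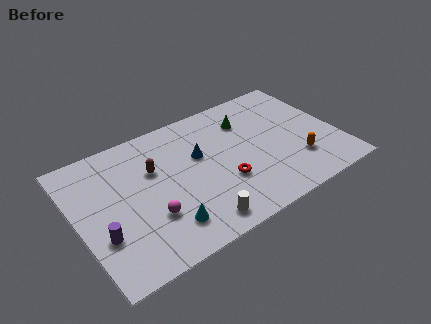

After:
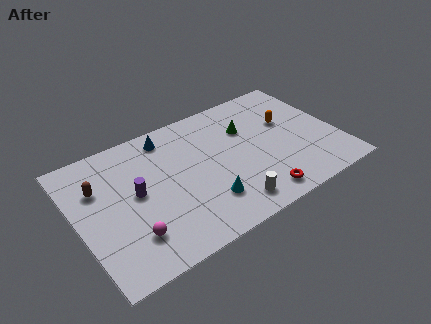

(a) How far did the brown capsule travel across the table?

3.1

The brown capsule was near (4.5, 5.9) before and (1.4, 6.2) after, so it travelled √(3.1² + 0.3²) ≈ 3.1 units.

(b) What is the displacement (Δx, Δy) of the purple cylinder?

(2.2, 1.8)

The purple cylinder was at about (1.1, 3.0) and moved to about (3.3, 4.8).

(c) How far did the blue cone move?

2.7

From (7.1, 5.6) to (5.6, 7.8), the blue cone covered √(1.5² + 2.2²) ≈ 2.7 units.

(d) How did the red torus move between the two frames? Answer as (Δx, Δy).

(1.6, -1.9)

The red torus was at about (8.1, 3.1) and moved to about (9.7, 1.2).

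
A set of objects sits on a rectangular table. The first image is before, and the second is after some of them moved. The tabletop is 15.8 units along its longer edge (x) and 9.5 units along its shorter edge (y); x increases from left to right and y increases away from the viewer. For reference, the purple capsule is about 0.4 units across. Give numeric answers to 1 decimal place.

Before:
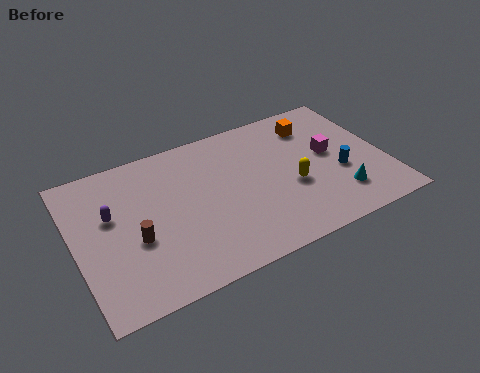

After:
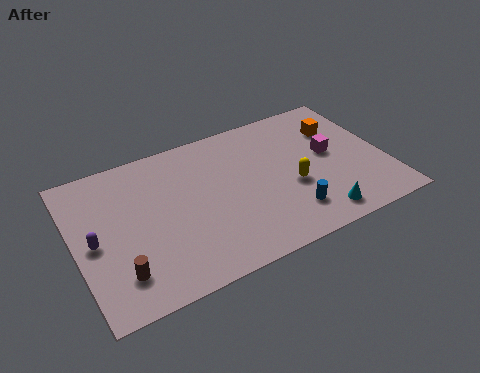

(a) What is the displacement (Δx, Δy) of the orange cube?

(1.2, -0.7)

The orange cube was at about (12.6, 7.5) and moved to about (13.8, 6.8).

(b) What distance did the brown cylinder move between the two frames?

2.0

The brown cylinder was near (2.9, 3.8) before and (1.9, 2.1) after, so it travelled √(1.0² + 1.7²) ≈ 2.0 units.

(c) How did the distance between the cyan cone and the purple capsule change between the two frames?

-0.4

The distance was about 11.8 in the first image and 11.4 in the second, so they moved 0.4 units closer together.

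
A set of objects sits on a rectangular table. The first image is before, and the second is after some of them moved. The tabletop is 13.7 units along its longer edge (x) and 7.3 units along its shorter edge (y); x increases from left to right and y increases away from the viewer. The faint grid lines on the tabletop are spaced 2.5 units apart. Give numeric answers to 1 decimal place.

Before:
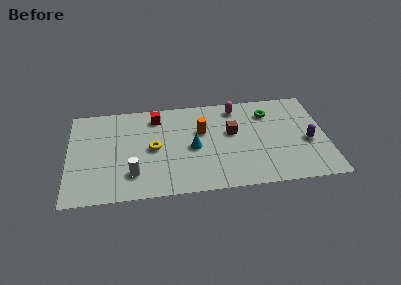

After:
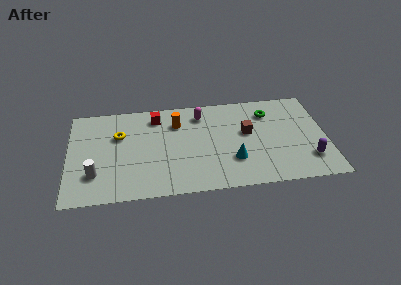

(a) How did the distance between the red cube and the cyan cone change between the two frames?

+2.3

The distance was about 3.2 in the first image and 5.5 in the second, so they moved 2.3 units further apart.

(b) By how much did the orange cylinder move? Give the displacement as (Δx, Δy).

(-1.3, 0.8)

The orange cylinder started near (7.1, 4.6) and ended near (5.8, 5.4).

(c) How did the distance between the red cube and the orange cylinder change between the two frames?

-1.5

Before: roughly 2.8 units apart; after: 1.3. That's 1.5 units closer together.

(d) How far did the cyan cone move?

2.4

The cyan cone moved from about (6.6, 3.4) to (8.7, 2.2), a distance of √(2.1² + 1.2²) ≈ 2.4.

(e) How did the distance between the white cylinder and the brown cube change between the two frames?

+2.5

Before: roughly 5.9 units apart; after: 8.4. That's 2.5 units further apart.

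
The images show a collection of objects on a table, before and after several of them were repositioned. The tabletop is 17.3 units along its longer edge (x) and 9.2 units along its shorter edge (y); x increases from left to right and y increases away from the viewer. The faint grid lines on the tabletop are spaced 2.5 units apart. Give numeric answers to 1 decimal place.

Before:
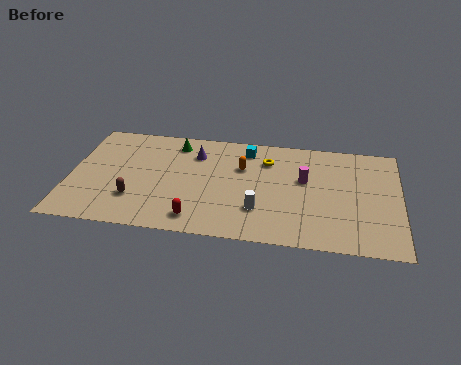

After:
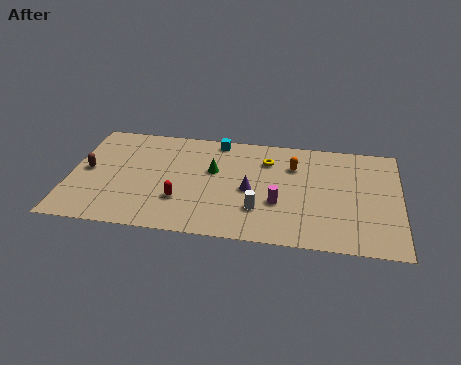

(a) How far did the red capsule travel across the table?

1.7

The red capsule moved from about (6.8, 1.4) to (5.9, 2.8), a distance of √(0.9² + 1.4²) ≈ 1.7.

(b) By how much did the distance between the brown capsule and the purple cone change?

+3.4

Before: roughly 5.2 units apart; after: 8.6. That's 3.4 units further apart.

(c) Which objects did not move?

the yellow torus and the white cylinder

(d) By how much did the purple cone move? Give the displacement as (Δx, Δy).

(3.0, -2.7)

The purple cone started near (6.5, 6.9) and ended near (9.5, 4.2).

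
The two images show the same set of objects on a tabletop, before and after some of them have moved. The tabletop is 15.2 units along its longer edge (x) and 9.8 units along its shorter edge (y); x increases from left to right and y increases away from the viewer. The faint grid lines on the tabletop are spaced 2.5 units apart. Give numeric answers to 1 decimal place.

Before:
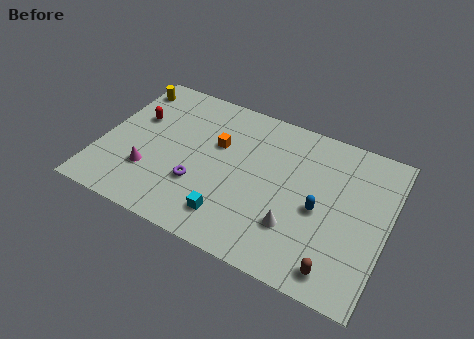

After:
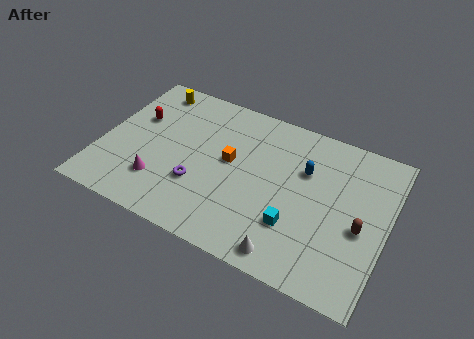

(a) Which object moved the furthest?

the cyan cube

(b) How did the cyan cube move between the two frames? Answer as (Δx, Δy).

(3.3, 1.0)

From the two frames, the cyan cube sits at roughly (7.3, 1.9) before and (10.6, 2.9) after.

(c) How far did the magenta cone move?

0.7

The magenta cone was near (2.8, 2.9) before and (3.4, 2.5) after, so it travelled √(0.6² + 0.4²) ≈ 0.7 units.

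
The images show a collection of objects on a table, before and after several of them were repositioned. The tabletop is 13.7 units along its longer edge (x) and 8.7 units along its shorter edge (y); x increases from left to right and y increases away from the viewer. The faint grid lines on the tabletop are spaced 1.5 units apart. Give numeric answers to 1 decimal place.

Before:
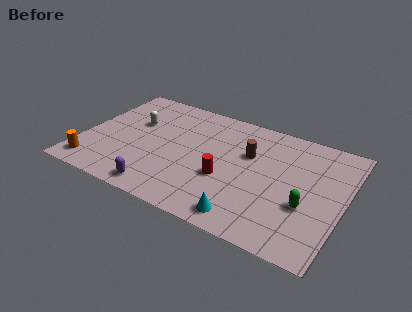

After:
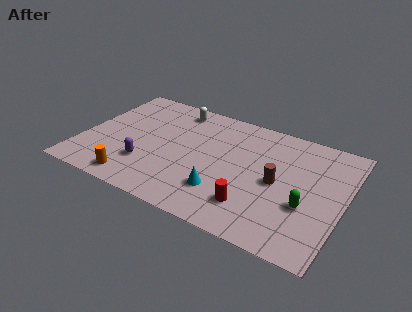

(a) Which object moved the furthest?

the white capsule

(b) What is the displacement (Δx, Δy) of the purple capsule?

(-1.0, 1.5)

The purple capsule started near (4.6, 1.0) and ended near (3.6, 2.5).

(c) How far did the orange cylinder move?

2.3

The orange cylinder was near (0.9, 1.3) before and (3.2, 1.1) after, so it travelled √(2.3² + 0.2²) ≈ 2.3 units.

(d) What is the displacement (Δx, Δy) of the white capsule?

(1.9, 2.0)

The white capsule was at about (2.5, 5.5) and moved to about (4.4, 7.5).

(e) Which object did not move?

the green capsule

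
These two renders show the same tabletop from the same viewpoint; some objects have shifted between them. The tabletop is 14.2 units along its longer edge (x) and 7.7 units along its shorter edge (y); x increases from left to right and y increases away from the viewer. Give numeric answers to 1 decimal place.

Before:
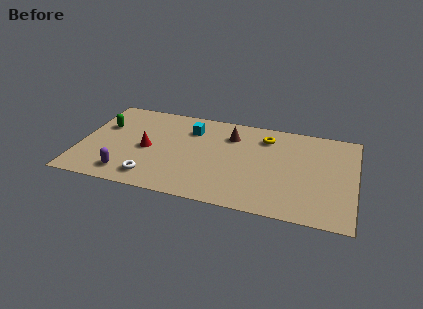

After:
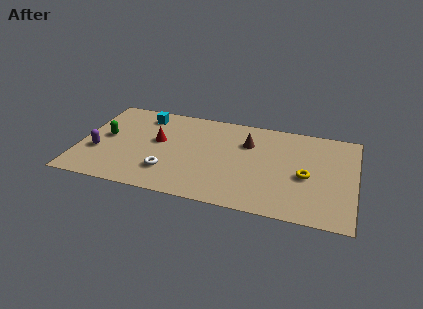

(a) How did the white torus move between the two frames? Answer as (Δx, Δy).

(0.8, 0.7)

The white torus was at about (3.9, 1.3) and moved to about (4.7, 2.0).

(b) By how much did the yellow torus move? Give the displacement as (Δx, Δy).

(2.2, -2.7)

The yellow torus started near (9.5, 6.1) and ended near (11.7, 3.4).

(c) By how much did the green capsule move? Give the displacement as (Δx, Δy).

(0.2, -0.9)

The green capsule started near (1.1, 5.0) and ended near (1.3, 4.1).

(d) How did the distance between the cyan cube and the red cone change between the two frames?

-0.8

They were about 3.0 units apart before and 2.2 after — 0.8 units closer together.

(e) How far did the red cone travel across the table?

0.9

The red cone was near (3.5, 3.6) before and (4.0, 4.4) after, so it travelled √(0.5² + 0.8²) ≈ 0.9 units.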